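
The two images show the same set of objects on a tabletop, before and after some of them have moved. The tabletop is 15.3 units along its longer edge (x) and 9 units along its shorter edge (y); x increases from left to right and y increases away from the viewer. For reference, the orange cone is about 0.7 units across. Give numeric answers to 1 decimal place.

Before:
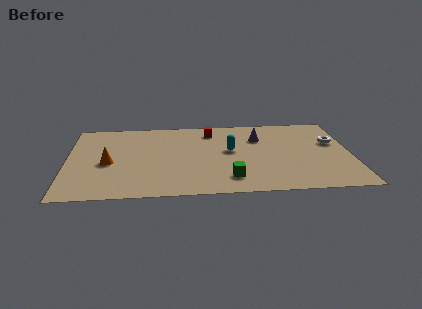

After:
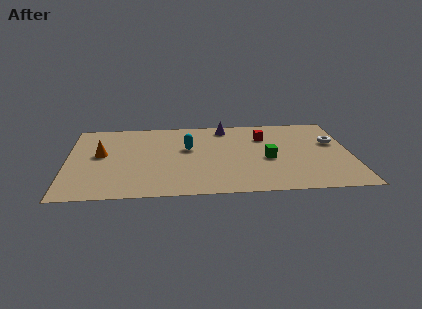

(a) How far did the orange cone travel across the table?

1.1

The orange cone moved from about (2.2, 4.0) to (1.8, 5.0), a distance of √(0.4² + 1.0²) ≈ 1.1.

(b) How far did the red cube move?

3.0

From (7.8, 7.4) to (10.7, 6.5), the red cube covered √(2.9² + 0.9²) ≈ 3.0 units.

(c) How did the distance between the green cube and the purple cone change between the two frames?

-0.4

The distance was about 4.9 in the first image and 4.5 in the second, so they moved 0.4 units closer together.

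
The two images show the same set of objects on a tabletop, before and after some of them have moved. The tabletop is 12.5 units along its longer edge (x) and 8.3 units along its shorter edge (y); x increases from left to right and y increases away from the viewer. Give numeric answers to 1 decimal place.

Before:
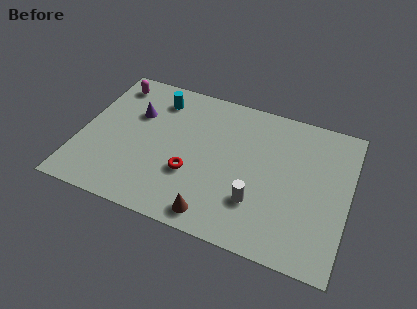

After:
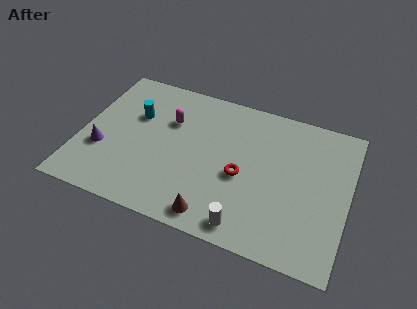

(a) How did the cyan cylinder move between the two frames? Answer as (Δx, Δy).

(-0.9, -1.3)

From the two frames, the cyan cylinder sits at roughly (3.3, 6.7) before and (2.4, 5.4) after.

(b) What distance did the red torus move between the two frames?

2.4

From (5.3, 2.9) to (7.6, 3.6), the red torus covered √(2.3² + 0.7²) ≈ 2.4 units.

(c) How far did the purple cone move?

2.9

From (2.4, 5.5) to (1.1, 2.9), the purple cone covered √(1.3² + 2.6²) ≈ 2.9 units.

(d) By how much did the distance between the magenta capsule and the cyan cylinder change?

-0.6

Before: roughly 2.2 units apart; after: 1.6. That's 0.6 units closer together.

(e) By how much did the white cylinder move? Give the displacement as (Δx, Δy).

(-0.3, -1.4)

From the two frames, the white cylinder sits at roughly (8.4, 2.4) before and (8.1, 1.0) after.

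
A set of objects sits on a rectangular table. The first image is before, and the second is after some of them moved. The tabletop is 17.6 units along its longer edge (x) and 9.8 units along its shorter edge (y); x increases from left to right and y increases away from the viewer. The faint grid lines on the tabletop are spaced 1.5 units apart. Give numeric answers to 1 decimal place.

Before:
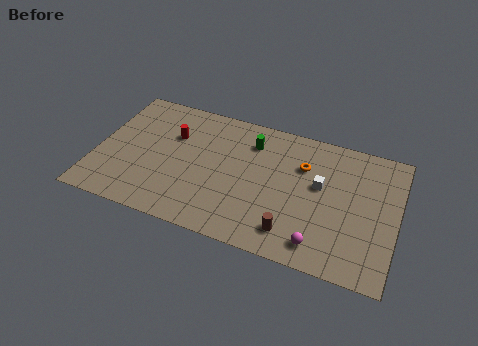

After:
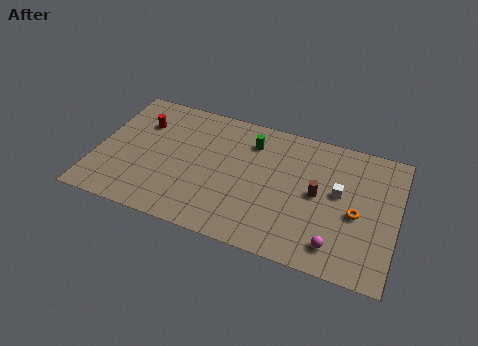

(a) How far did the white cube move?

1.1

The white cube moved from about (13.1, 5.7) to (14.2, 5.5), a distance of √(1.1² + 0.2²) ≈ 1.1.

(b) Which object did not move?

the green cylinder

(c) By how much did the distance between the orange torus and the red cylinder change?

+5.5

Before: roughly 7.7 units apart; after: 13.2. That's 5.5 units further apart.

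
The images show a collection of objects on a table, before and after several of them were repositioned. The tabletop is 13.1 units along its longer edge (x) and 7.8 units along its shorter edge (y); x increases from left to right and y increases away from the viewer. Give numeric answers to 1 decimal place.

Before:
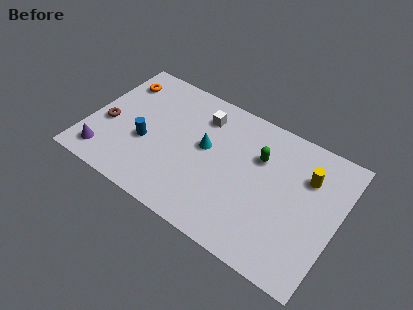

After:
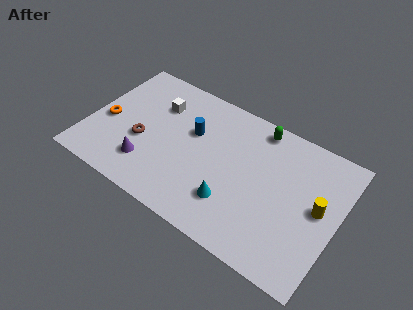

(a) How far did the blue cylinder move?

2.8

From (3.1, 3.1) to (5.3, 4.9), the blue cylinder covered √(2.2² + 1.8²) ≈ 2.8 units.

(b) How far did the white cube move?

2.4

From (5.6, 6.1) to (3.3, 5.6), the white cube covered √(2.3² + 0.5²) ≈ 2.4 units.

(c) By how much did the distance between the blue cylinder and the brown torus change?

+0.9

Before: roughly 2.1 units apart; after: 3.0. That's 0.9 units further apart.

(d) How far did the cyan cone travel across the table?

2.9

The cyan cone was near (6.1, 4.4) before and (7.9, 2.1) after, so it travelled √(1.8² + 2.3²) ≈ 2.9 units.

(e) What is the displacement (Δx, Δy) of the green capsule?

(-0.3, 1.6)

The green capsule started near (8.8, 5.3) and ended near (8.5, 6.9).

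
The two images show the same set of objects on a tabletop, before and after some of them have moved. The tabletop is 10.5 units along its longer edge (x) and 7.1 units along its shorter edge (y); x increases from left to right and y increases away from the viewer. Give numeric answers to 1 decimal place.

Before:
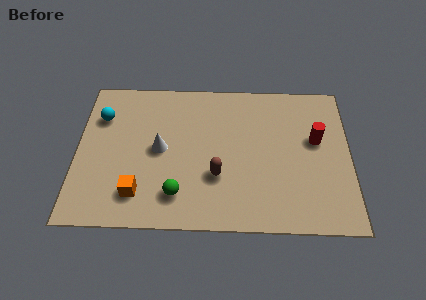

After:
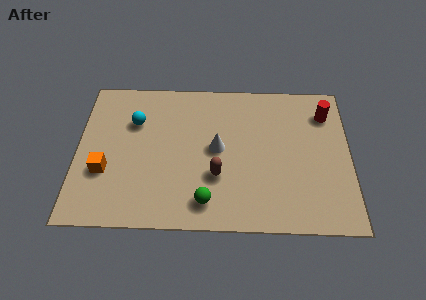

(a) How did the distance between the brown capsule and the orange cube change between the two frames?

+1.2

The distance was about 3.1 in the first image and 4.3 in the second, so they moved 1.2 units further apart.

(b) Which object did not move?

the brown capsule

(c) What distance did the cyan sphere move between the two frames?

1.3

From (0.9, 5.1) to (2.2, 4.9), the cyan sphere covered √(1.3² + 0.2²) ≈ 1.3 units.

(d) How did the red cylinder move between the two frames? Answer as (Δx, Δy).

(0.4, 1.3)

The red cylinder started near (9.2, 4.2) and ended near (9.6, 5.5).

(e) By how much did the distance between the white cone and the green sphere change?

+0.3

The distance was about 2.2 in the first image and 2.5 in the second, so they moved 0.3 units further apart.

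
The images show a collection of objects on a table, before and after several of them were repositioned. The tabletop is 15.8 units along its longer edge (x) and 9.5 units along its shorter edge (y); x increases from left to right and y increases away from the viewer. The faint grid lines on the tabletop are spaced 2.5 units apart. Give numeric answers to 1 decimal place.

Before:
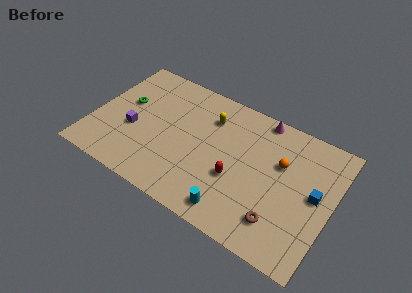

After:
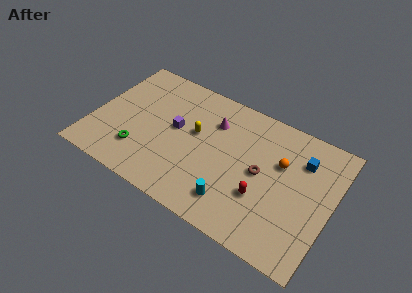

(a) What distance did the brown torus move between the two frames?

3.1

From (12.8, 2.1) to (11.2, 4.8), the brown torus covered √(1.6² + 2.7²) ≈ 3.1 units.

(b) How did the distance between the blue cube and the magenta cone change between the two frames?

+0.4

The distance was about 5.5 in the first image and 5.9 in the second, so they moved 0.4 units further apart.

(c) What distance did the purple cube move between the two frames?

3.0

From (2.7, 3.8) to (5.4, 5.2), the purple cube covered √(2.7² + 1.4²) ≈ 3.0 units.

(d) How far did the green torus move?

3.5

The green torus was near (1.9, 5.6) before and (3.4, 2.4) after, so it travelled √(1.5² + 3.2²) ≈ 3.5 units.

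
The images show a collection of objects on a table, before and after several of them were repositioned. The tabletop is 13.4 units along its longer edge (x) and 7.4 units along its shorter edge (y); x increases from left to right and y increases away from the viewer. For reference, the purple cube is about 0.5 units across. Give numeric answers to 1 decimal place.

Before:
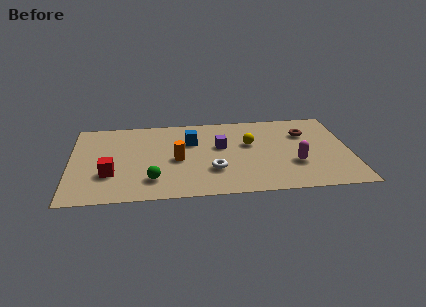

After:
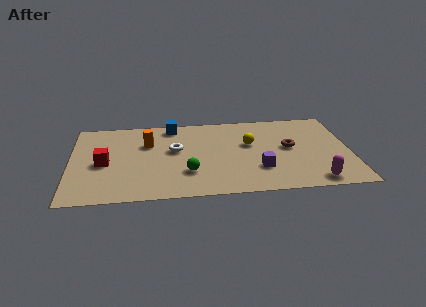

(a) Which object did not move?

the yellow sphere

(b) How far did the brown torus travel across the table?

1.4

From (11.3, 5.2) to (10.5, 4.0), the brown torus covered √(0.8² + 1.2²) ≈ 1.4 units.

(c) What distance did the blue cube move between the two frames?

1.7

The blue cube moved from about (5.8, 5.0) to (4.9, 6.5), a distance of √(0.9² + 1.5²) ≈ 1.7.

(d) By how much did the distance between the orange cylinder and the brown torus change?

+0.4

The distance was about 6.5 in the first image and 6.9 in the second, so they moved 0.4 units further apart.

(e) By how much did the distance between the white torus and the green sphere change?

-0.8

The distance was about 3.0 in the first image and 2.2 in the second, so they moved 0.8 units closer together.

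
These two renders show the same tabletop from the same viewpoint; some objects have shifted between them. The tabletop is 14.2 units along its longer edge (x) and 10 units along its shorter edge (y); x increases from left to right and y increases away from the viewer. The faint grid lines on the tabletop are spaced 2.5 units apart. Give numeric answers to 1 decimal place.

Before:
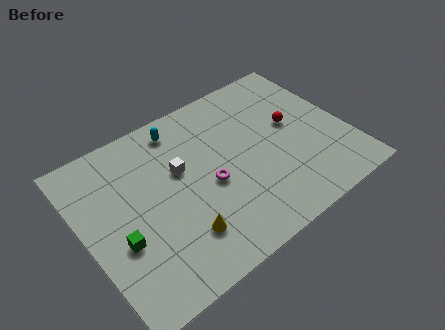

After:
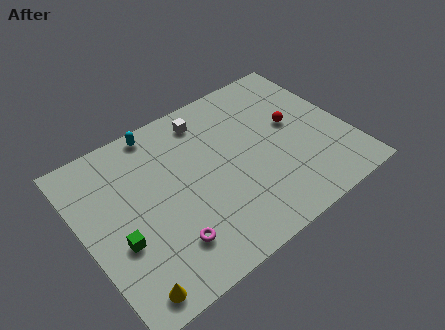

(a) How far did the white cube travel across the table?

3.0

The white cube moved from about (5.3, 6.1) to (7.2, 8.4), a distance of √(1.9² + 2.3²) ≈ 3.0.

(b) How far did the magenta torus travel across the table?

3.4

From (6.6, 4.4) to (3.9, 2.3), the magenta torus covered √(2.7² + 2.1²) ≈ 3.4 units.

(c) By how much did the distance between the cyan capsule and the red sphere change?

+1.2

Before: roughly 6.4 units apart; after: 7.6. That's 1.2 units further apart.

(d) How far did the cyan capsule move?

1.2

From (5.8, 8.6) to (4.7, 9.1), the cyan capsule covered √(1.1² + 0.5²) ≈ 1.2 units.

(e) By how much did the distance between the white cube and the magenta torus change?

+4.8

They were about 2.1 units apart before and 6.9 after — 4.8 units further apart.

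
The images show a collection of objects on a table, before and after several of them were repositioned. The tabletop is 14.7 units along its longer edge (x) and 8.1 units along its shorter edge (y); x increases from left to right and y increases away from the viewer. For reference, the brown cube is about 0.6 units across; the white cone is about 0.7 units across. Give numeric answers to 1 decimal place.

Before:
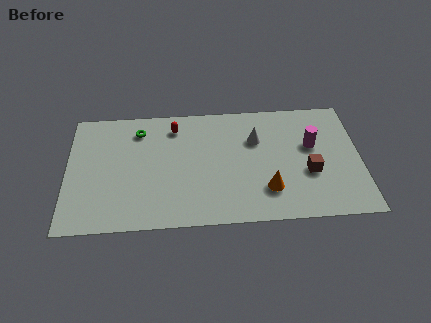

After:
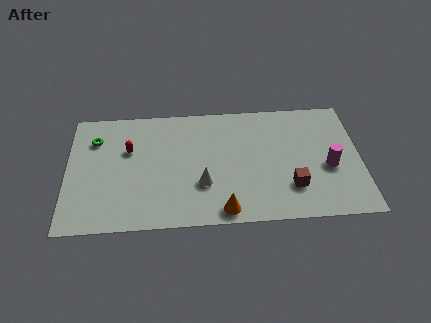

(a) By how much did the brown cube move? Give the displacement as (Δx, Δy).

(-0.9, -0.9)

The brown cube was at about (12.1, 3.1) and moved to about (11.2, 2.2).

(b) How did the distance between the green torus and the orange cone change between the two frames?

+0.4

Before: roughly 7.8 units apart; after: 8.2. That's 0.4 units further apart.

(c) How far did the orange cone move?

2.5

The orange cone moved from about (10.0, 2.1) to (7.8, 0.9), a distance of √(2.2² + 1.2²) ≈ 2.5.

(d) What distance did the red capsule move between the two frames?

2.7

From (5.4, 6.6) to (3.1, 5.2), the red capsule covered √(2.3² + 1.4²) ≈ 2.7 units.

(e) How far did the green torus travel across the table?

2.3

From (3.6, 6.5) to (1.4, 6.0), the green torus covered √(2.2² + 0.5²) ≈ 2.3 units.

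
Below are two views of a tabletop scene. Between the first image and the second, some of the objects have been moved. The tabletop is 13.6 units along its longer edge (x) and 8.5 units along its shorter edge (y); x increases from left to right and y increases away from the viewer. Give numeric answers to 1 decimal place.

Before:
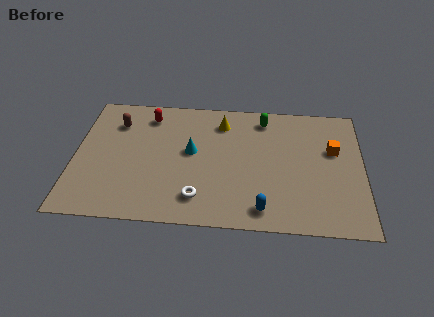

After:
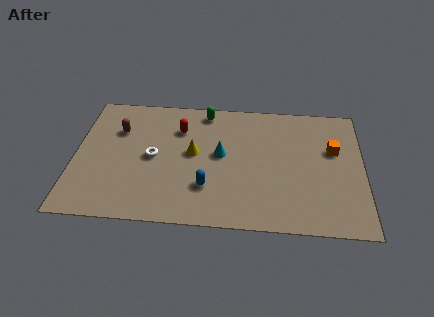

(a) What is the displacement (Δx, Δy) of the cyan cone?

(1.4, -0.1)

The cyan cone started near (5.5, 4.7) and ended near (6.9, 4.6).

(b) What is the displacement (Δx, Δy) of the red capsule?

(1.5, -0.8)

The red capsule started near (3.4, 7.0) and ended near (4.9, 6.2).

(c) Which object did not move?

the orange cube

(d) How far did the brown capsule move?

0.5

From (1.9, 6.4) to (2.0, 5.9), the brown capsule covered √(0.1² + 0.5²) ≈ 0.5 units.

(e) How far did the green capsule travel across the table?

2.8

The green capsule moved from about (8.9, 7.2) to (6.1, 7.5), a distance of √(2.8² + 0.3²) ≈ 2.8.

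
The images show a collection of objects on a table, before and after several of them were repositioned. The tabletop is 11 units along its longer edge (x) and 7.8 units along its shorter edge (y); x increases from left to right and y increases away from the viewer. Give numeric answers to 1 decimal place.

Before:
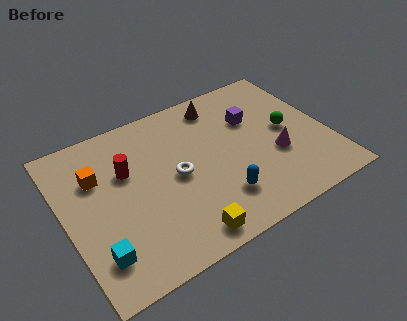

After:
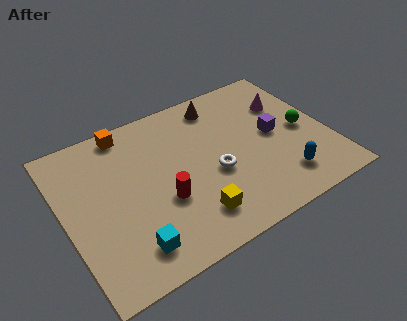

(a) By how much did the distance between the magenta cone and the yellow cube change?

+1.3

Before: roughly 4.7 units apart; after: 6.0. That's 1.3 units further apart.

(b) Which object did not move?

the brown cone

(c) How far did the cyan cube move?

1.3

The cyan cube moved from about (1.0, 1.7) to (2.3, 1.4), a distance of √(1.3² + 0.3²) ≈ 1.3.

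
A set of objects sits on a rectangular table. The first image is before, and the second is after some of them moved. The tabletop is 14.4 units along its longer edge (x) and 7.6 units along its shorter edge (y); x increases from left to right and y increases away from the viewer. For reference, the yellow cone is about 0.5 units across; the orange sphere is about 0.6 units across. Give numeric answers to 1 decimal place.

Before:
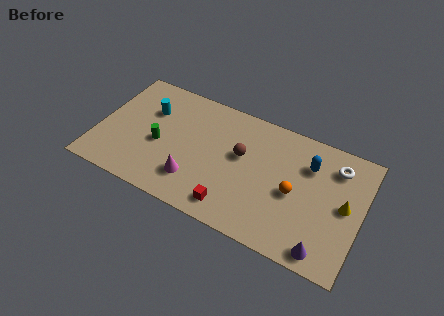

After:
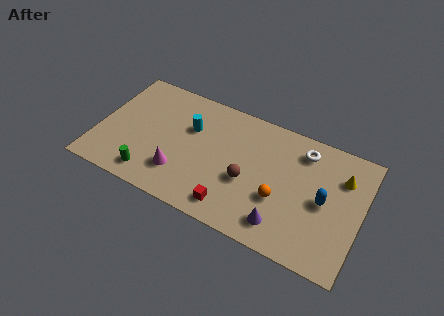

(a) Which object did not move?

the red cube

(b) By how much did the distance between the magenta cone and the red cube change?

+0.8

They were about 2.3 units apart before and 3.1 after — 0.8 units further apart.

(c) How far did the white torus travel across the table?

1.8

The white torus moved from about (12.8, 6.0) to (11.0, 6.2), a distance of √(1.8² + 0.2²) ≈ 1.8.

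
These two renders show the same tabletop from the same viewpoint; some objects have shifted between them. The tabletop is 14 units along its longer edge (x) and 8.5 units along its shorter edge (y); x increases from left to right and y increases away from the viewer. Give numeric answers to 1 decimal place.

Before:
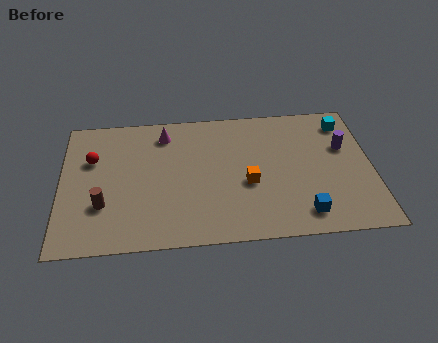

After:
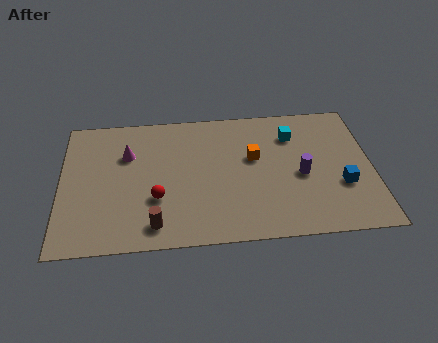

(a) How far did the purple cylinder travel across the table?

2.6

The purple cylinder moved from about (12.8, 5.4) to (10.8, 3.8), a distance of √(2.0² + 1.6²) ≈ 2.6.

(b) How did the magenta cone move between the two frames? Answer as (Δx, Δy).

(-1.7, -1.2)

The magenta cone started near (4.7, 7.0) and ended near (3.0, 5.8).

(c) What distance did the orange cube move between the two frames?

1.6

The orange cube moved from about (8.4, 3.5) to (8.7, 5.1), a distance of √(0.3² + 1.6²) ≈ 1.6.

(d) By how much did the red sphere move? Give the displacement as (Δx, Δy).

(2.9, -2.7)

The red sphere started near (1.4, 5.6) and ended near (4.3, 2.9).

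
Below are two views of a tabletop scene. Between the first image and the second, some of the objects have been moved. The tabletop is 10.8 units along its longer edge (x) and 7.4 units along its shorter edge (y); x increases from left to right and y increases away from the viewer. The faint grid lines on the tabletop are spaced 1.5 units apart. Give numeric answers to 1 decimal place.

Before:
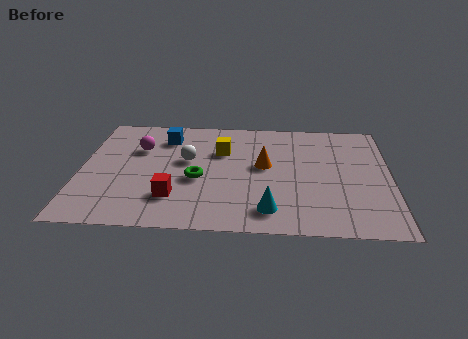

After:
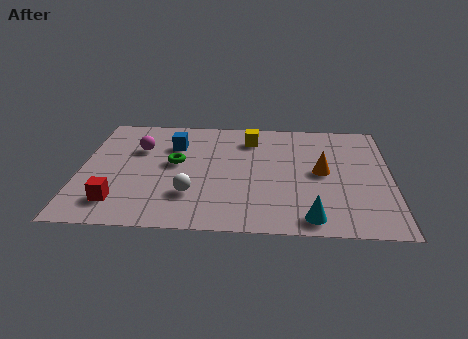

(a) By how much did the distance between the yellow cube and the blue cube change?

+0.6

Before: roughly 2.2 units apart; after: 2.8. That's 0.6 units further apart.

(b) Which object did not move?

the magenta sphere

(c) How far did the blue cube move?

0.6

The blue cube was near (2.9, 5.8) before and (3.2, 5.3) after, so it travelled √(0.3² + 0.5²) ≈ 0.6 units.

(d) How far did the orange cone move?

2.0

From (6.4, 4.1) to (8.4, 3.8), the orange cone covered √(2.0² + 0.3²) ≈ 2.0 units.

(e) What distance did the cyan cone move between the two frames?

1.5

The cyan cone was near (6.6, 1.3) before and (8.0, 0.9) after, so it travelled √(1.4² + 0.4²) ≈ 1.5 units.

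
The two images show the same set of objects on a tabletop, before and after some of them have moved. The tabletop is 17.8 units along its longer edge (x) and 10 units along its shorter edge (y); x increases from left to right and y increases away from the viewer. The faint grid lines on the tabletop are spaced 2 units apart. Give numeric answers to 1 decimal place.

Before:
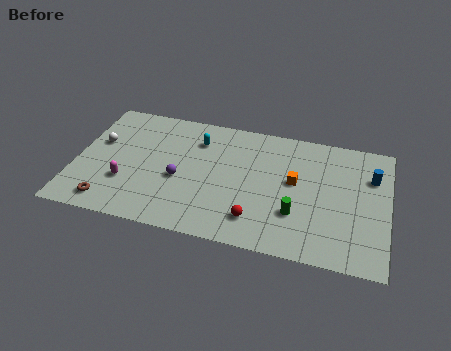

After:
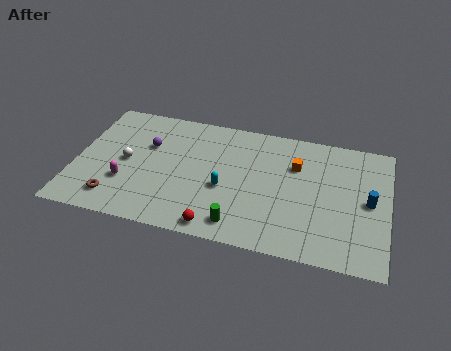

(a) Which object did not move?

the magenta capsule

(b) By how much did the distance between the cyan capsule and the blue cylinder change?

-1.9

They were about 10.0 units apart before and 8.1 after — 1.9 units closer together.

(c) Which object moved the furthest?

the cyan capsule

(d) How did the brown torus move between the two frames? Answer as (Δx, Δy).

(0.3, 0.4)

The brown torus was at about (2.2, 1.4) and moved to about (2.5, 1.8).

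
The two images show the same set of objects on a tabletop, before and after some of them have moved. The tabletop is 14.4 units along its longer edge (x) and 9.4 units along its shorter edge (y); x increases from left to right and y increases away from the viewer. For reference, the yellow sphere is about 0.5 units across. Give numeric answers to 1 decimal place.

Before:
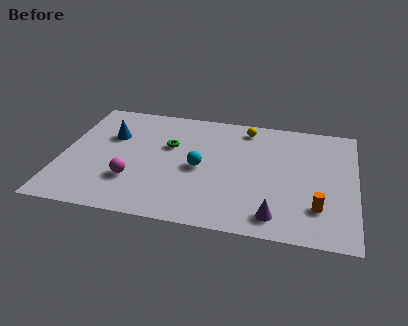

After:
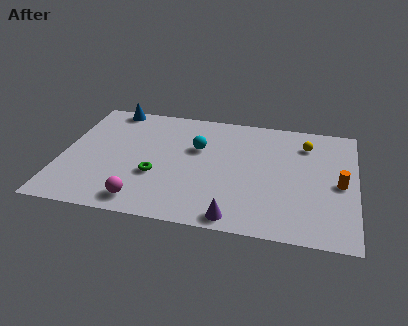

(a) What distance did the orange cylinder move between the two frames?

2.2

The orange cylinder moved from about (12.6, 2.4) to (13.6, 4.4), a distance of √(1.0² + 2.0²) ≈ 2.2.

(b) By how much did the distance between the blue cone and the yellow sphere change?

+3.0

They were about 6.9 units apart before and 9.9 after — 3.0 units further apart.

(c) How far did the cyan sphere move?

1.6

From (6.8, 4.4) to (6.6, 6.0), the cyan sphere covered √(0.2² + 1.6²) ≈ 1.6 units.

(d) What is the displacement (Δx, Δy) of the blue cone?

(-0.2, 2.4)

The blue cone started near (2.3, 6.2) and ended near (2.1, 8.6).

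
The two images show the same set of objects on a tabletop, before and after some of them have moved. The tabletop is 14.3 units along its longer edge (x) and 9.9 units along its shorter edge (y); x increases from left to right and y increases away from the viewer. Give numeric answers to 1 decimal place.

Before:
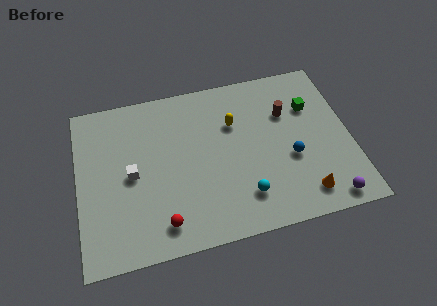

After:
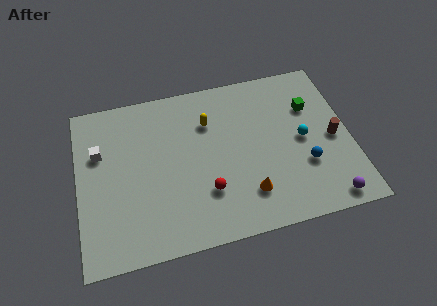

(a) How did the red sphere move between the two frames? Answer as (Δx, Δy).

(2.4, 1.3)

From the two frames, the red sphere sits at roughly (4.2, 1.6) before and (6.6, 2.9) after.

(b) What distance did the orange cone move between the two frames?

3.0

From (11.6, 1.6) to (8.7, 2.3), the orange cone covered √(2.9² + 0.7²) ≈ 3.0 units.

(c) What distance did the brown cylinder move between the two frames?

3.1

From (11.1, 6.7) to (13.4, 4.6), the brown cylinder covered √(2.3² + 2.1²) ≈ 3.1 units.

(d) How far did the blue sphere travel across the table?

0.9

The blue sphere was near (11.1, 3.9) before and (11.8, 3.3) after, so it travelled √(0.7² + 0.6²) ≈ 0.9 units.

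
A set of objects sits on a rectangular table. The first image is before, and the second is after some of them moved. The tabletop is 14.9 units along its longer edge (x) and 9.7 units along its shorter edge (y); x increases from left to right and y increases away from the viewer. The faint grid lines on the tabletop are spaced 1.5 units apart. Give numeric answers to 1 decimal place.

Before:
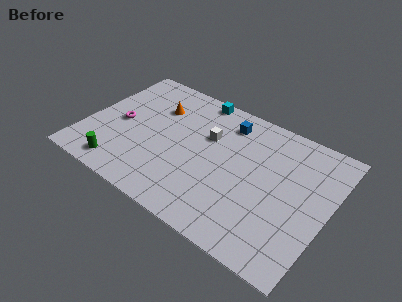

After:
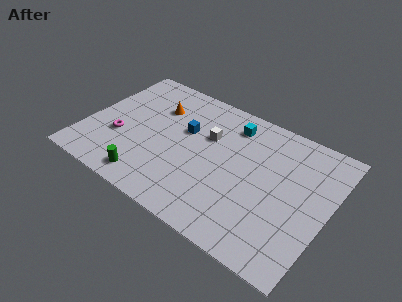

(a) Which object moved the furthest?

the blue cube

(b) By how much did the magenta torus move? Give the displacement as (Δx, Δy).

(0.2, -1.1)

The magenta torus was at about (2.0, 4.6) and moved to about (2.2, 3.5).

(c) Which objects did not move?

the orange cone and the white cube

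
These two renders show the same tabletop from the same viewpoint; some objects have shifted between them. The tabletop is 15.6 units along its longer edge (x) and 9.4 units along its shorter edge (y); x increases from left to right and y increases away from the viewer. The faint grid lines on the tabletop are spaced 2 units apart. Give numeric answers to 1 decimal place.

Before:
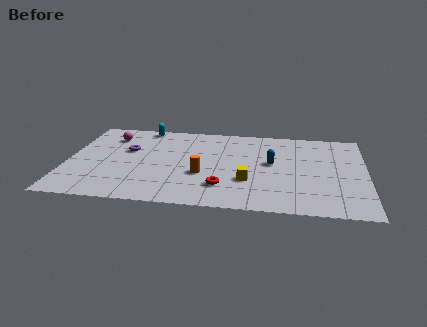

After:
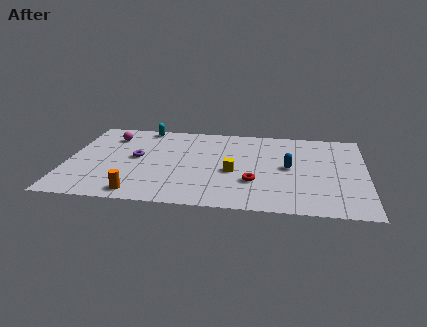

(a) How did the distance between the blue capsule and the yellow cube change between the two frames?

+0.6

Before: roughly 2.4 units apart; after: 3.0. That's 0.6 units further apart.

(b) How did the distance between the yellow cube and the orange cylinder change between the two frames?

+3.2

Before: roughly 2.4 units apart; after: 5.6. That's 3.2 units further apart.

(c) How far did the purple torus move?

0.9

The purple torus was near (3.1, 5.8) before and (3.6, 5.0) after, so it travelled √(0.5² + 0.8²) ≈ 0.9 units.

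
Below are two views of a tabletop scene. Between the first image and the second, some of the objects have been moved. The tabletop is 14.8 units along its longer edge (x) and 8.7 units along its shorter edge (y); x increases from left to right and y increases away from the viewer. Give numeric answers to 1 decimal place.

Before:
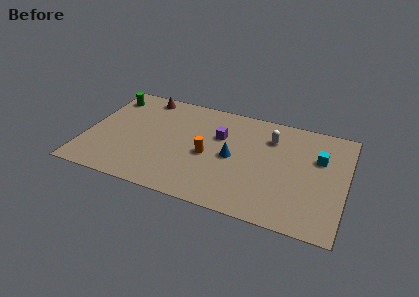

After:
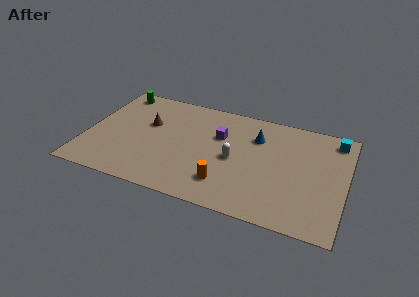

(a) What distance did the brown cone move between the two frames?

2.4

The brown cone moved from about (2.9, 7.7) to (3.4, 5.4), a distance of √(0.5² + 2.3²) ≈ 2.4.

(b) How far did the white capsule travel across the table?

3.1

From (10.4, 6.5) to (8.5, 4.1), the white capsule covered √(1.9² + 2.4²) ≈ 3.1 units.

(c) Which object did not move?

the purple cube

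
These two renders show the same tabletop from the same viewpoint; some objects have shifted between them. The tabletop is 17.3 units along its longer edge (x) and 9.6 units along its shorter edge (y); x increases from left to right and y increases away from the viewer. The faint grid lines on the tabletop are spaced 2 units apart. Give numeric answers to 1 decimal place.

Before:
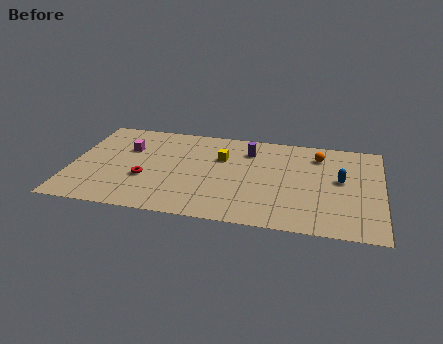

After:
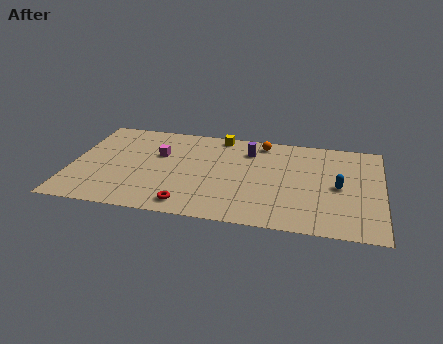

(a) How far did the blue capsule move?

0.7

The blue capsule was near (15.0, 5.3) before and (14.9, 4.6) after, so it travelled √(0.1² + 0.7²) ≈ 0.7 units.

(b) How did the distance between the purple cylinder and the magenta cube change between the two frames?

-1.7

They were about 6.9 units apart before and 5.2 after — 1.7 units closer together.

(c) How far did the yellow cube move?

2.3

From (8.3, 6.4) to (8.1, 8.7), the yellow cube covered √(0.2² + 2.3²) ≈ 2.3 units.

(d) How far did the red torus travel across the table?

3.3

From (4.2, 3.5) to (6.7, 1.3), the red torus covered √(2.5² + 2.2²) ≈ 3.3 units.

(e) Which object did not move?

the purple cylinder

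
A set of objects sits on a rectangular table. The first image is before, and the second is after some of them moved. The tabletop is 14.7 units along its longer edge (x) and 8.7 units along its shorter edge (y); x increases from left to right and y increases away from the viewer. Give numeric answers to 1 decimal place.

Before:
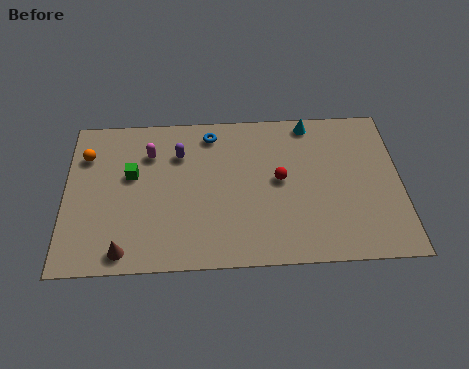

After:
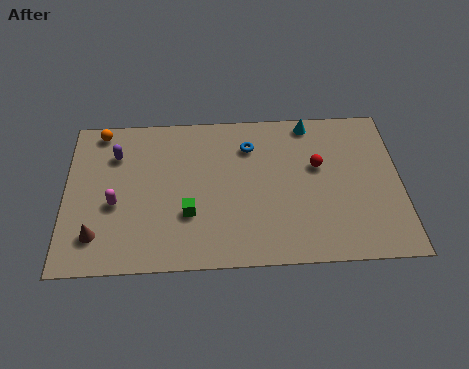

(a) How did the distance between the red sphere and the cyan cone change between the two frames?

-1.0

Before: roughly 3.5 units apart; after: 2.5. That's 1.0 units closer together.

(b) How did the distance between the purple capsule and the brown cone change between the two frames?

-1.2

Before: roughly 5.8 units apart; after: 4.6. That's 1.2 units closer together.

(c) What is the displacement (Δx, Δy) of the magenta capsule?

(-1.5, -2.8)

The magenta capsule started near (3.7, 6.4) and ended near (2.2, 3.6).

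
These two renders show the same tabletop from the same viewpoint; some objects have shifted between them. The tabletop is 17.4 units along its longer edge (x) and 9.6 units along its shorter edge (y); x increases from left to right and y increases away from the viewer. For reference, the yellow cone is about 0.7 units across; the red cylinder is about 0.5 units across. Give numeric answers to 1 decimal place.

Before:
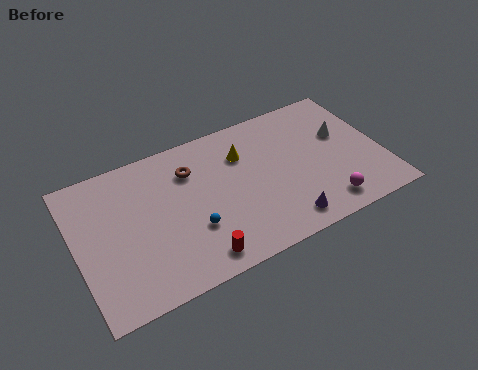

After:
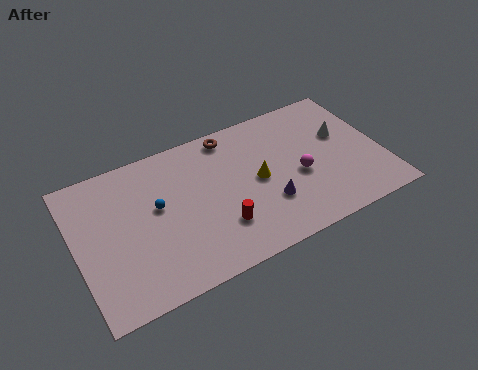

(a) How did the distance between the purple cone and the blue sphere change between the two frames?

+1.2

The distance was about 5.3 in the first image and 6.5 in the second, so they moved 1.2 units further apart.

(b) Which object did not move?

the white cone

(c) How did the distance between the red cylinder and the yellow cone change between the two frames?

-3.3

The distance was about 6.6 in the first image and 3.3 in the second, so they moved 3.3 units closer together.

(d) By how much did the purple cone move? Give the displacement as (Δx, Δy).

(-0.7, 1.6)

The purple cone started near (11.3, 1.4) and ended near (10.6, 3.0).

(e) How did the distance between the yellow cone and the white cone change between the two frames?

-0.6

The distance was about 5.8 in the first image and 5.2 in the second, so they moved 0.6 units closer together.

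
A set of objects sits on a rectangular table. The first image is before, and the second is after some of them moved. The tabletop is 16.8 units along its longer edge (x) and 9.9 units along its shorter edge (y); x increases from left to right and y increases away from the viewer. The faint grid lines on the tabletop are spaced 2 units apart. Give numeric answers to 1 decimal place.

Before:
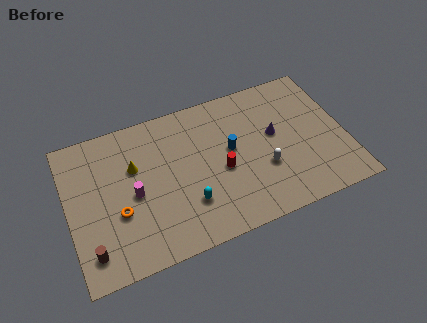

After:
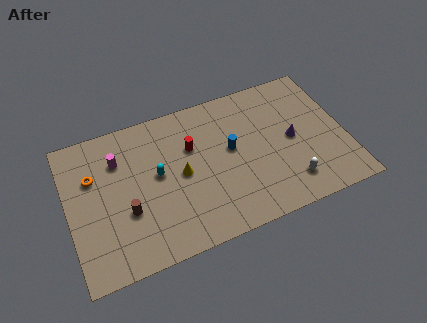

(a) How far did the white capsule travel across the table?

2.1

The white capsule moved from about (11.7, 3.5) to (13.1, 2.0), a distance of √(1.4² + 1.5²) ≈ 2.1.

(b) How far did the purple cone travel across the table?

1.2

From (12.6, 5.6) to (13.6, 4.9), the purple cone covered √(1.0² + 0.7²) ≈ 1.2 units.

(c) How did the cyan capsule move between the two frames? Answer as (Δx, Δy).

(-1.6, 2.6)

The cyan capsule was at about (7.0, 2.8) and moved to about (5.4, 5.4).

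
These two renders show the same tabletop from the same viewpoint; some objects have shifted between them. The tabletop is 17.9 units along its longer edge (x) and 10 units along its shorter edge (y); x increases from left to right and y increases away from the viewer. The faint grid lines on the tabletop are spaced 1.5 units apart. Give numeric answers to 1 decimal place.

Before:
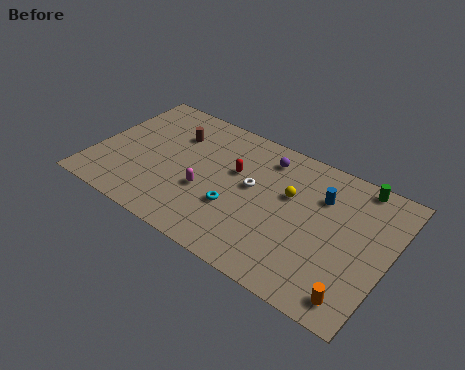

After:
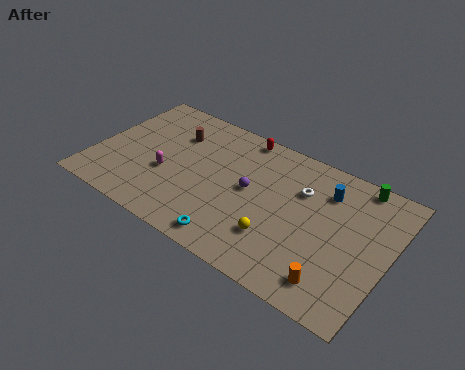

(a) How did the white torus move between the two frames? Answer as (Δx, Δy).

(2.8, 1.3)

The white torus started near (9.6, 5.6) and ended near (12.4, 6.9).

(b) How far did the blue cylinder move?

0.5

The blue cylinder moved from about (13.6, 7.1) to (13.8, 7.6), a distance of √(0.2² + 0.5²) ≈ 0.5.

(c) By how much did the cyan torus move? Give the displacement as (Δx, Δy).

(0.3, -2.3)

The cyan torus was at about (8.9, 3.5) and moved to about (9.2, 1.2).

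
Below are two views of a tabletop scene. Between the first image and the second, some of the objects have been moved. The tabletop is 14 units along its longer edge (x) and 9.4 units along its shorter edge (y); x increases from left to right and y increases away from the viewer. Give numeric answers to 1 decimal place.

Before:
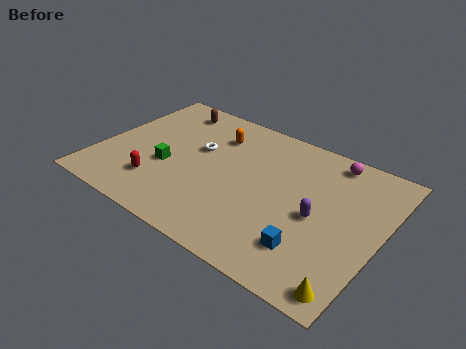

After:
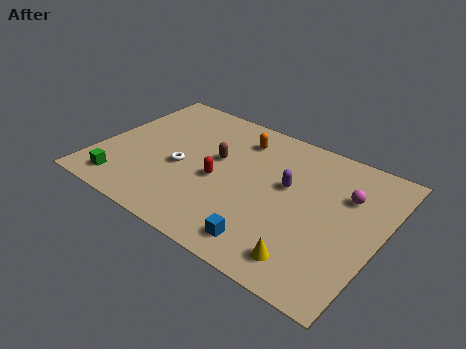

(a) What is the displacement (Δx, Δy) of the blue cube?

(-1.9, -0.8)

From the two frames, the blue cube sits at roughly (11.0, 2.2) before and (9.1, 1.4) after.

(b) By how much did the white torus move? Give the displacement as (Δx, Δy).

(-0.5, -1.7)

The white torus started near (4.7, 5.7) and ended near (4.2, 4.0).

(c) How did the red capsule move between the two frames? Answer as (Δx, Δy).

(2.8, 1.8)

From the two frames, the red capsule sits at roughly (3.3, 2.3) before and (6.1, 4.1) after.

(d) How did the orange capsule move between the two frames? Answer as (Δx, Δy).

(1.2, 0.4)

The orange capsule started near (5.3, 7.1) and ended near (6.5, 7.5).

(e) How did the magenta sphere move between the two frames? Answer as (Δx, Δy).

(1.1, -1.9)

From the two frames, the magenta sphere sits at roughly (11.0, 8.3) before and (12.1, 6.4) after.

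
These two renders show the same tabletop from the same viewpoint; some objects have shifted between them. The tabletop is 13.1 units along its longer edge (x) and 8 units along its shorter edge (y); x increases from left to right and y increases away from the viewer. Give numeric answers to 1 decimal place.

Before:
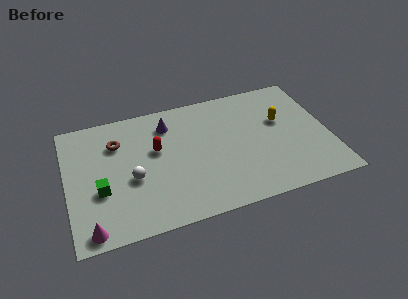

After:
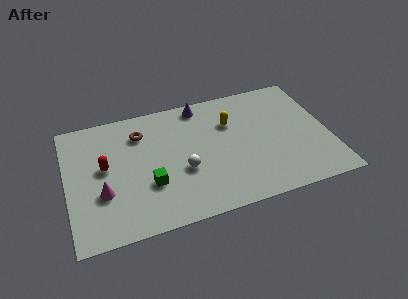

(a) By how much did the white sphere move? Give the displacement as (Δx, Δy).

(2.5, -0.2)

From the two frames, the white sphere sits at roughly (3.2, 3.3) before and (5.7, 3.1) after.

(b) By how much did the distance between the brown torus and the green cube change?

+0.4

The distance was about 3.0 in the first image and 3.4 in the second, so they moved 0.4 units further apart.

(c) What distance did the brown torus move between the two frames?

1.2

From (2.6, 5.8) to (3.8, 6.1), the brown torus covered √(1.2² + 0.3²) ≈ 1.2 units.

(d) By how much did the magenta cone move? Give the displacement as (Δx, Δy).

(0.7, 2.0)

The magenta cone was at about (1.0, 0.8) and moved to about (1.7, 2.8).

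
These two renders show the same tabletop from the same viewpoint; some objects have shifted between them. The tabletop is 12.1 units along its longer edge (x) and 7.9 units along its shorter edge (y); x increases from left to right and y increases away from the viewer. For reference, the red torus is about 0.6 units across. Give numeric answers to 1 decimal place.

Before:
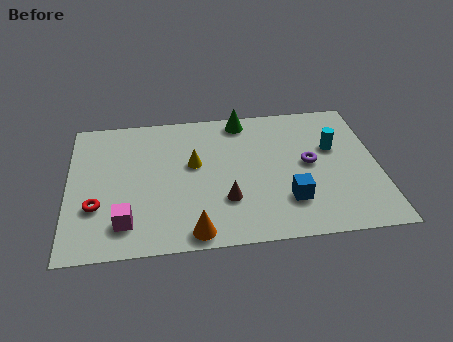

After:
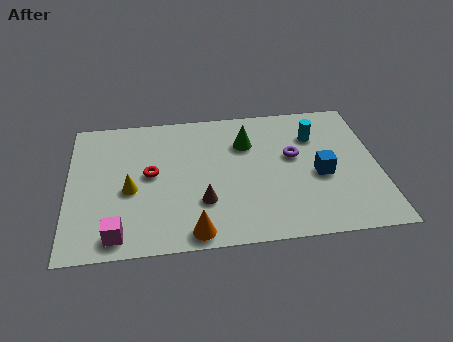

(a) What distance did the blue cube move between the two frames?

1.8

From (8.5, 2.1) to (9.8, 3.4), the blue cube covered √(1.3² + 1.3²) ≈ 1.8 units.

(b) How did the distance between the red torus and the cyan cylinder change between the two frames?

-2.9

They were about 9.6 units apart before and 6.7 after — 2.9 units closer together.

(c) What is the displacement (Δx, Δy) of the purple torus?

(-0.6, 0.5)

From the two frames, the purple torus sits at roughly (9.4, 4.1) before and (8.8, 4.6) after.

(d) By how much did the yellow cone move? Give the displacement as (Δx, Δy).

(-2.5, -1.2)

From the two frames, the yellow cone sits at roughly (4.9, 4.6) before and (2.4, 3.4) after.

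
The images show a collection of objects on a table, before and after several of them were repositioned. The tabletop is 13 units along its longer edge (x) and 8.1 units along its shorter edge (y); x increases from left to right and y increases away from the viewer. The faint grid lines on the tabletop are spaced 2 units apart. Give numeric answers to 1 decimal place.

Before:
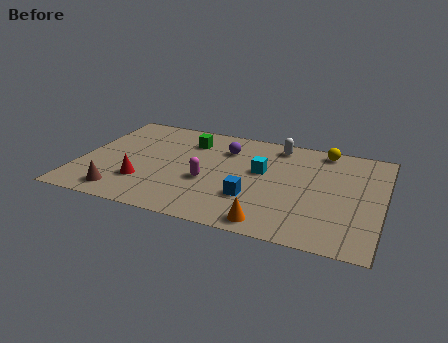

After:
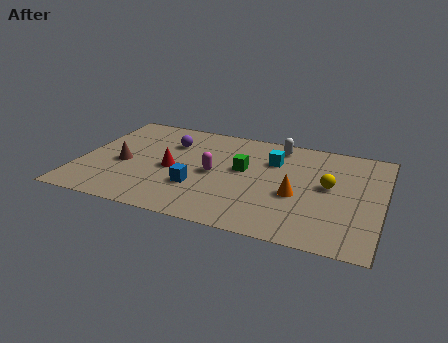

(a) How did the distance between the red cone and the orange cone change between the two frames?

-0.4

They were about 5.8 units apart before and 5.4 after — 0.4 units closer together.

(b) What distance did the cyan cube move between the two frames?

1.1

From (7.8, 4.7) to (8.2, 5.7), the cyan cube covered √(0.4² + 1.0²) ≈ 1.1 units.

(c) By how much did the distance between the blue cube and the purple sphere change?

-0.3

They were about 3.8 units apart before and 3.5 after — 0.3 units closer together.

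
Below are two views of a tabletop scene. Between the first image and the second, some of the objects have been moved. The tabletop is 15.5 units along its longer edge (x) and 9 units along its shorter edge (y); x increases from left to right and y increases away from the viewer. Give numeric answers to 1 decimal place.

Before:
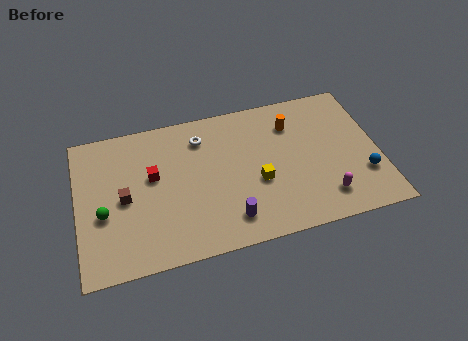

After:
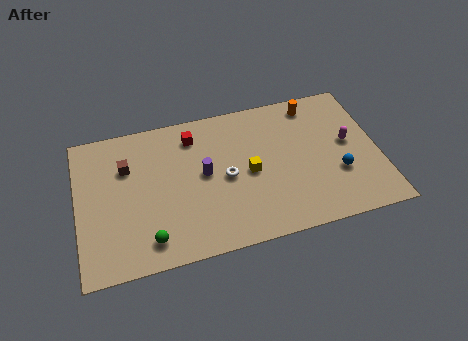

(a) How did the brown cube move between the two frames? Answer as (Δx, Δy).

(0.2, 1.9)

From the two frames, the brown cube sits at roughly (2.4, 4.3) before and (2.6, 6.2) after.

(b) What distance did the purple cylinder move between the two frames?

3.3

The purple cylinder was near (7.6, 1.7) before and (6.5, 4.8) after, so it travelled √(1.1² + 3.1²) ≈ 3.3 units.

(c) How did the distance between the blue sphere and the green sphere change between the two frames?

-3.4

Before: roughly 13.3 units apart; after: 9.9. That's 3.4 units closer together.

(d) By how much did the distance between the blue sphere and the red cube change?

-2.7

They were about 11.0 units apart before and 8.3 after — 2.7 units closer together.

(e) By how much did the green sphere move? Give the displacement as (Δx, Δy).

(2.2, -2.1)

The green sphere started near (1.3, 3.6) and ended near (3.5, 1.5).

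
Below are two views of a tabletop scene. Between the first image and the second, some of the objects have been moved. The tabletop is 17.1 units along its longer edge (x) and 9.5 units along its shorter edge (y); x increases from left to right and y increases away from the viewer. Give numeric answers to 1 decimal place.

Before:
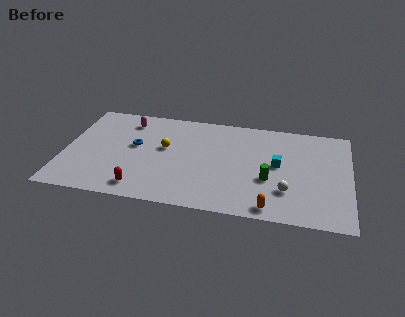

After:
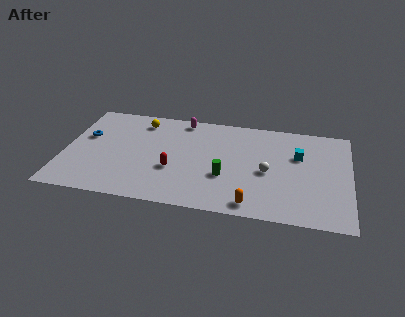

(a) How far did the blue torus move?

3.0

From (4.2, 5.4) to (1.2, 5.8), the blue torus covered √(3.0² + 0.4²) ≈ 3.0 units.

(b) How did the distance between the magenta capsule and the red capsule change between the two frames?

-1.5

They were about 6.5 units apart before and 5.0 after — 1.5 units closer together.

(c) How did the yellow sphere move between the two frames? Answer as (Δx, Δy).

(-1.6, 2.4)

From the two frames, the yellow sphere sits at roughly (6.0, 5.5) before and (4.4, 7.9) after.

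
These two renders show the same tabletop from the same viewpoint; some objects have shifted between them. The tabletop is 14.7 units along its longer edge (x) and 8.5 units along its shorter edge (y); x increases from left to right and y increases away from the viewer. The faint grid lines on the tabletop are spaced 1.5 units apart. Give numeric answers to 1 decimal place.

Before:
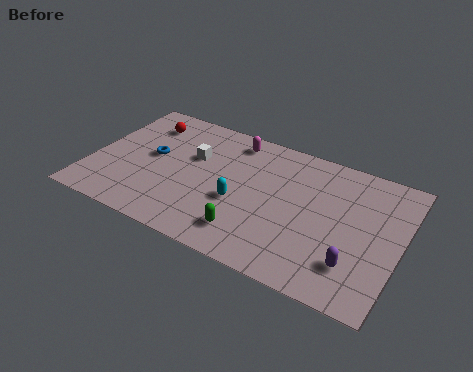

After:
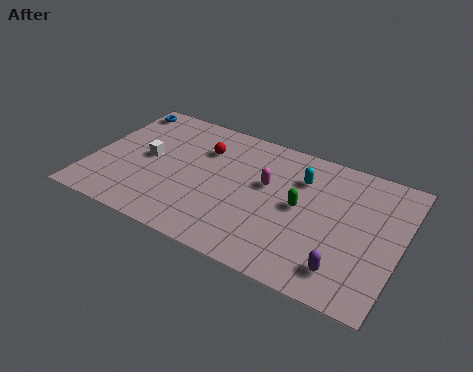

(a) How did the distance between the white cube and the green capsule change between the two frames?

+2.5

They were about 4.9 units apart before and 7.4 after — 2.5 units further apart.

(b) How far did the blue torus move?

3.4

The blue torus moved from about (2.8, 4.6) to (0.8, 7.4), a distance of √(2.0² + 2.8²) ≈ 3.4.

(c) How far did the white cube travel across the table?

2.3

From (4.7, 5.4) to (2.6, 4.4), the white cube covered √(2.1² + 1.0²) ≈ 2.3 units.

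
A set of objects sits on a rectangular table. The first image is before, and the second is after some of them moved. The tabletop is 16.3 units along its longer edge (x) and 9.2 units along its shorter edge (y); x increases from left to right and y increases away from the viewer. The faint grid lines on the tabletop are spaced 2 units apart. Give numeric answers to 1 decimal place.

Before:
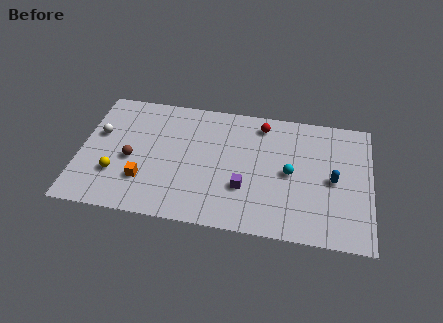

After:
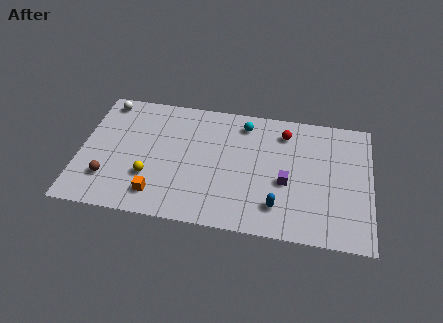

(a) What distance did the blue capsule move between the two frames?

3.8

The blue capsule was near (14.2, 4.4) before and (11.2, 2.0) after, so it travelled √(3.0² + 2.4²) ≈ 3.8 units.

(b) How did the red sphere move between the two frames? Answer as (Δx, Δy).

(1.3, -0.4)

The red sphere was at about (10.1, 7.8) and moved to about (11.4, 7.4).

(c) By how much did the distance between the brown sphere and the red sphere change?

+2.8

The distance was about 8.1 in the first image and 10.9 in the second, so they moved 2.8 units further apart.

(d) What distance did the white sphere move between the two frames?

2.5

The white sphere moved from about (1.0, 5.6) to (1.2, 8.1), a distance of √(0.2² + 2.5²) ≈ 2.5.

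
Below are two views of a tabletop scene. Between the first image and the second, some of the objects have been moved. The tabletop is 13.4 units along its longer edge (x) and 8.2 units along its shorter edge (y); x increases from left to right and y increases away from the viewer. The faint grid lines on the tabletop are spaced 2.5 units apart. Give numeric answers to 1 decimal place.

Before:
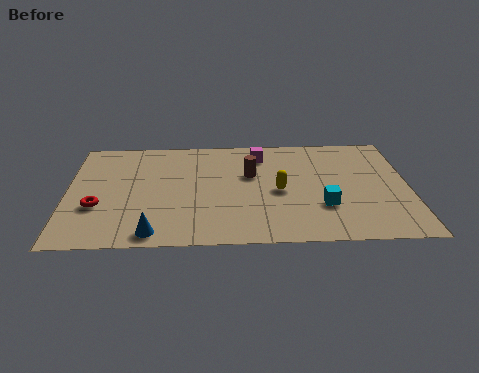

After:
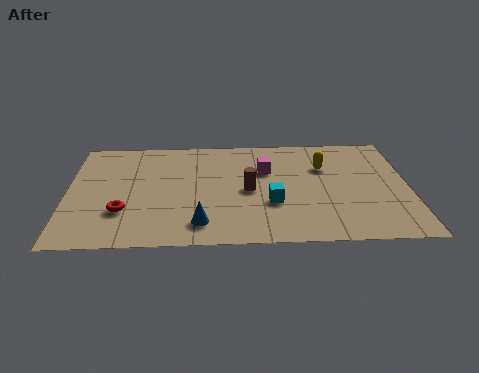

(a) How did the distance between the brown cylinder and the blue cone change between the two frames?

-2.6

They were about 5.7 units apart before and 3.1 after — 2.6 units closer together.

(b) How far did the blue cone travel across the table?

1.9

The blue cone moved from about (3.4, 0.9) to (5.2, 1.5), a distance of √(1.8² + 0.6²) ≈ 1.9.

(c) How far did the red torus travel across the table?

1.1

The red torus was near (1.2, 2.9) before and (2.2, 2.5) after, so it travelled √(1.0² + 0.4²) ≈ 1.1 units.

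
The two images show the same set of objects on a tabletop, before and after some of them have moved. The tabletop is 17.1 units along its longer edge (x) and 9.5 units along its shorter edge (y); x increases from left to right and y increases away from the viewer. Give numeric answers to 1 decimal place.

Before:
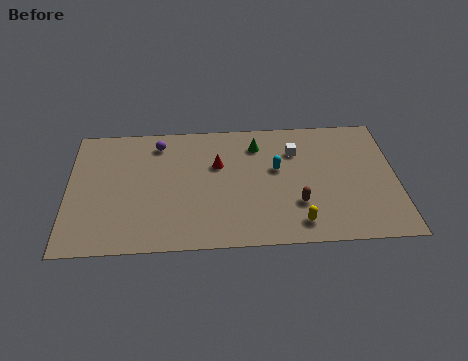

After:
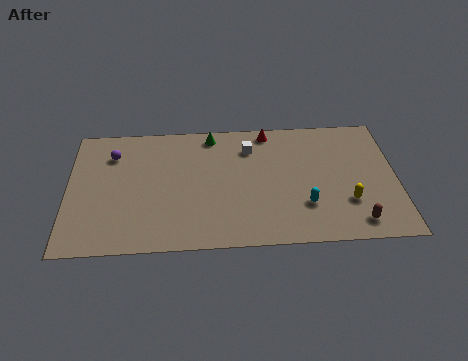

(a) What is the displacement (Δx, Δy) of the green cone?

(-2.4, 0.9)

From the two frames, the green cone sits at roughly (9.9, 7.5) before and (7.5, 8.4) after.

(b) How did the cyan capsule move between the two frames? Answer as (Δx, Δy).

(1.4, -2.8)

The cyan capsule was at about (10.9, 5.6) and moved to about (12.3, 2.8).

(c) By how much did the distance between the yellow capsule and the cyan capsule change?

-2.0

Before: roughly 4.2 units apart; after: 2.2. That's 2.0 units closer together.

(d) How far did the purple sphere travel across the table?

2.5

The purple sphere moved from about (4.7, 7.9) to (2.3, 7.2), a distance of √(2.4² + 0.7²) ≈ 2.5.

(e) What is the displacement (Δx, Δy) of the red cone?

(2.7, 2.4)

The red cone started near (7.8, 6.1) and ended near (10.5, 8.5).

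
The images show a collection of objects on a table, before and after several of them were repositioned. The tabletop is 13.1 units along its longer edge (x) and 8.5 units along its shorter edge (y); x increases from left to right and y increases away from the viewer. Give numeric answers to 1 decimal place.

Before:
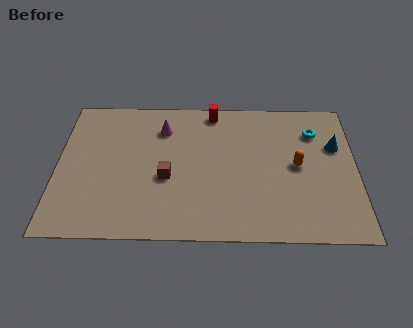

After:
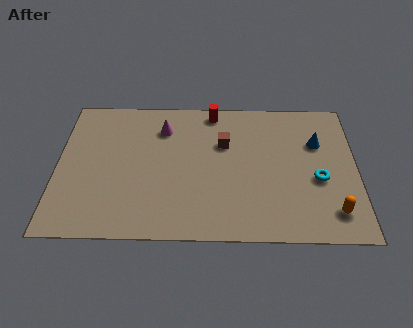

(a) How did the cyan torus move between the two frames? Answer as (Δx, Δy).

(0.1, -2.9)

The cyan torus was at about (11.3, 6.4) and moved to about (11.4, 3.5).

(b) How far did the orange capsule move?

3.1

The orange capsule moved from about (10.5, 4.3) to (12.0, 1.6), a distance of √(1.5² + 2.7²) ≈ 3.1.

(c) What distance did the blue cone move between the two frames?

0.8

The blue cone moved from about (12.2, 5.5) to (11.4, 5.7), a distance of √(0.8² + 0.2²) ≈ 0.8.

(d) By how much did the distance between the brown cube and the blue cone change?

-3.6

They were about 7.7 units apart before and 4.1 after — 3.6 units closer together.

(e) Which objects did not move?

the red cylinder and the magenta cone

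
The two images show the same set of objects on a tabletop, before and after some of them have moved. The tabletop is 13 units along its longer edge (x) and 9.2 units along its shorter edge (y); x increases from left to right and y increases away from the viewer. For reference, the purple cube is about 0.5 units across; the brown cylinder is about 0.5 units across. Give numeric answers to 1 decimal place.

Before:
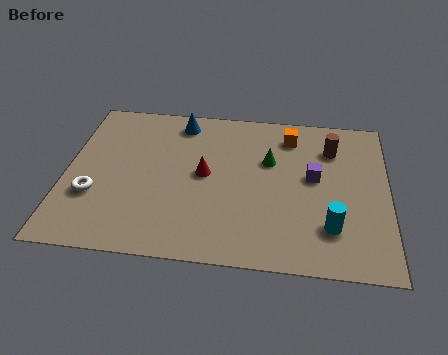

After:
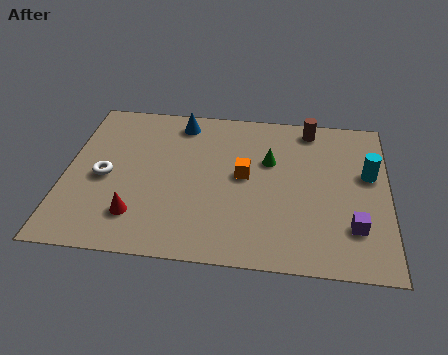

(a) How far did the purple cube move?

3.1

The purple cube moved from about (10.0, 5.1) to (11.6, 2.4), a distance of √(1.6² + 2.7²) ≈ 3.1.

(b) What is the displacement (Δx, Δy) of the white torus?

(0.4, 1.1)

The white torus was at about (1.2, 3.1) and moved to about (1.6, 4.2).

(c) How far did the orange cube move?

3.2

From (9.0, 7.5) to (7.2, 4.9), the orange cube covered √(1.8² + 2.6²) ≈ 3.2 units.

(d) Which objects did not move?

the blue cone and the green cone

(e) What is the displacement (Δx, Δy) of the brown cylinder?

(-0.9, 1.2)

From the two frames, the brown cylinder sits at roughly (10.7, 6.9) before and (9.8, 8.1) after.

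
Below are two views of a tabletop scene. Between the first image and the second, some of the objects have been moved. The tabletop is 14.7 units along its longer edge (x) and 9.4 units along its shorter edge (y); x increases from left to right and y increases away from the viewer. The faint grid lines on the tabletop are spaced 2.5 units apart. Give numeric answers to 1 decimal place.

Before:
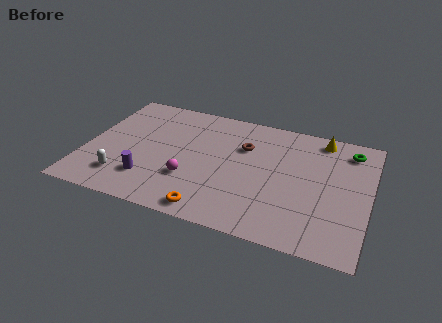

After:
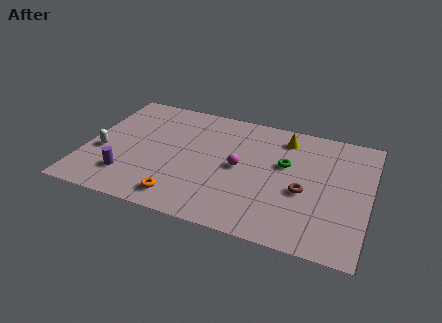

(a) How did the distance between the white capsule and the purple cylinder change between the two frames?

+0.8

They were about 1.3 units apart before and 2.1 after — 0.8 units further apart.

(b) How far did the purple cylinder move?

1.1

The purple cylinder was near (3.5, 2.3) before and (2.4, 2.2) after, so it travelled √(1.1² + 0.1²) ≈ 1.1 units.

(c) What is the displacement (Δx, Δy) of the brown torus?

(3.3, -2.5)

The brown torus started near (8.1, 6.4) and ended near (11.4, 3.9).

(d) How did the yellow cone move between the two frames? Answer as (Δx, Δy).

(-1.9, -0.5)

The yellow cone started near (12.0, 8.3) and ended near (10.1, 7.8).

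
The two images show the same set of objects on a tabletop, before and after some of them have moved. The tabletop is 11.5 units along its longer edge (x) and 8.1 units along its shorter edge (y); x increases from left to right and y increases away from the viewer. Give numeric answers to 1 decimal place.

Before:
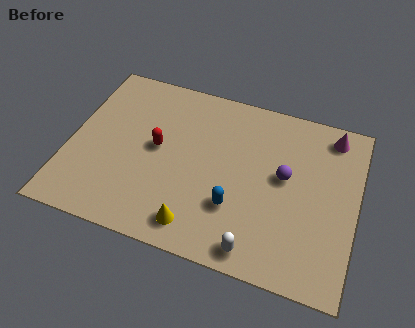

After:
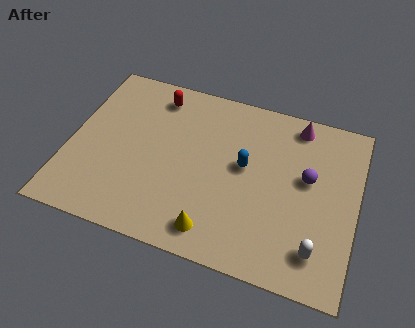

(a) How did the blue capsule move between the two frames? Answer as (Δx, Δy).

(0.2, 2.0)

From the two frames, the blue capsule sits at roughly (6.8, 2.5) before and (7.0, 4.5) after.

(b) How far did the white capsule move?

2.4

The white capsule moved from about (7.8, 0.9) to (10.1, 1.6), a distance of √(2.3² + 0.7²) ≈ 2.4.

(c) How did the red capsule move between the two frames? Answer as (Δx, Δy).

(-0.3, 2.5)

The red capsule started near (3.5, 4.3) and ended near (3.2, 6.8).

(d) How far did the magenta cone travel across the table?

1.4

The magenta cone was near (10.3, 7.0) before and (8.9, 7.1) after, so it travelled √(1.4² + 0.1²) ≈ 1.4 units.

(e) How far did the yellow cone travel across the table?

0.7

The yellow cone moved from about (5.4, 1.2) to (6.1, 1.2), a distance of √(0.7² + 0.0²) ≈ 0.7.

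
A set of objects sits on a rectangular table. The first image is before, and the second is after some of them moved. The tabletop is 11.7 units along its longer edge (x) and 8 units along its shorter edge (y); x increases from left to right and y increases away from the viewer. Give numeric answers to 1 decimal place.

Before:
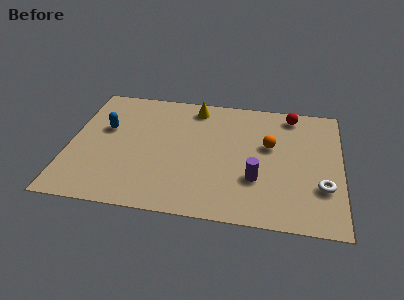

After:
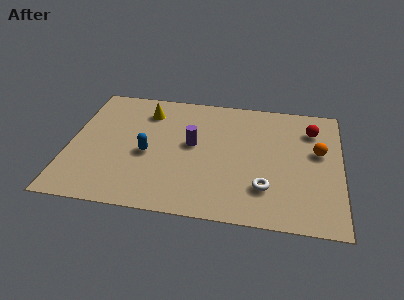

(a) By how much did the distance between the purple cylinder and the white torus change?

+1.1

They were about 2.8 units apart before and 3.9 after — 1.1 units further apart.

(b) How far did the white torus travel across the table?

2.4

From (10.9, 2.5) to (8.5, 2.1), the white torus covered √(2.4² + 0.4²) ≈ 2.4 units.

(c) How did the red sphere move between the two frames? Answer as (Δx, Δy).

(0.9, -0.9)

The red sphere started near (9.5, 7.0) and ended near (10.4, 6.1).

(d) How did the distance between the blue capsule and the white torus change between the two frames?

-4.4

They were about 9.7 units apart before and 5.3 after — 4.4 units closer together.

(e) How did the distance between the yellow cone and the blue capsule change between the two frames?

-1.5

The distance was about 4.3 in the first image and 2.8 in the second, so they moved 1.5 units closer together.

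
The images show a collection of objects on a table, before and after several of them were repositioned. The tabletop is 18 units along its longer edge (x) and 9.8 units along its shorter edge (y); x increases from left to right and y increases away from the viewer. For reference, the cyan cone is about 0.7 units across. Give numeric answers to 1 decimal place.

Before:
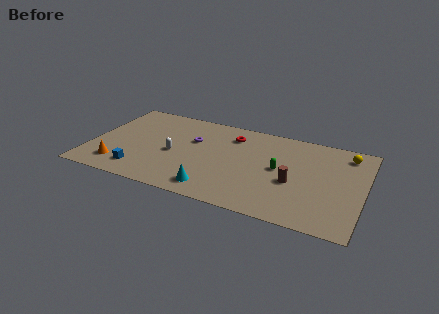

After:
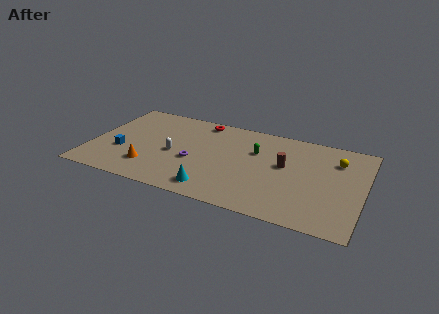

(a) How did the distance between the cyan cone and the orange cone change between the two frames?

-1.9

The distance was about 6.4 in the first image and 4.5 in the second, so they moved 1.9 units closer together.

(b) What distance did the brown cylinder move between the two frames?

1.7

The brown cylinder moved from about (13.5, 4.0) to (12.8, 5.6), a distance of √(0.7² + 1.6²) ≈ 1.7.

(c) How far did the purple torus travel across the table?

2.3

The purple torus was near (6.6, 6.3) before and (6.9, 4.0) after, so it travelled √(0.3² + 2.3²) ≈ 2.3 units.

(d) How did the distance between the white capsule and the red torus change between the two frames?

-0.4

They were about 4.9 units apart before and 4.5 after — 0.4 units closer together.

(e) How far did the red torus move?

2.4

The red torus moved from about (9.1, 7.7) to (6.9, 8.7), a distance of √(2.2² + 1.0²) ≈ 2.4.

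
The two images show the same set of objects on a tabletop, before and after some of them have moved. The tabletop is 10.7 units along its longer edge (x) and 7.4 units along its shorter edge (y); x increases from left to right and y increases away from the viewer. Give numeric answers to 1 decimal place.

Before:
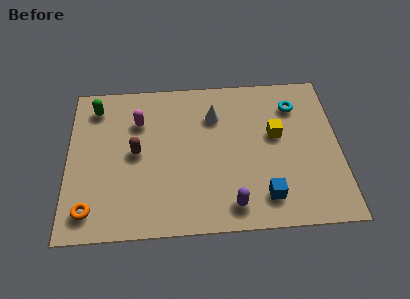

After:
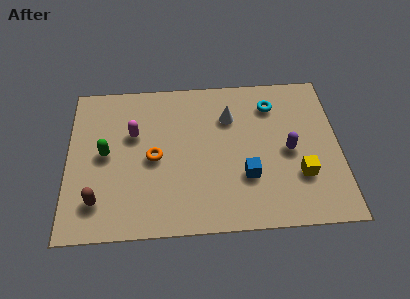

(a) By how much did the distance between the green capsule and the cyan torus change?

-1.0

The distance was about 7.9 in the first image and 6.9 in the second, so they moved 1.0 units closer together.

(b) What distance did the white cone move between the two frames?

0.6

The white cone was near (5.8, 5.4) before and (6.4, 5.3) after, so it travelled √(0.6² + 0.1²) ≈ 0.6 units.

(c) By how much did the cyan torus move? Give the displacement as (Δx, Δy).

(-0.9, 0.1)

The cyan torus started near (9.0, 5.7) and ended near (8.1, 5.8).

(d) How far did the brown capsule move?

2.7

From (2.7, 3.8) to (1.2, 1.6), the brown capsule covered √(1.5² + 2.2²) ≈ 2.7 units.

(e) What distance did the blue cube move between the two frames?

1.2

The blue cube was near (7.7, 1.4) before and (7.0, 2.4) after, so it travelled √(0.7² + 1.0²) ≈ 1.2 units.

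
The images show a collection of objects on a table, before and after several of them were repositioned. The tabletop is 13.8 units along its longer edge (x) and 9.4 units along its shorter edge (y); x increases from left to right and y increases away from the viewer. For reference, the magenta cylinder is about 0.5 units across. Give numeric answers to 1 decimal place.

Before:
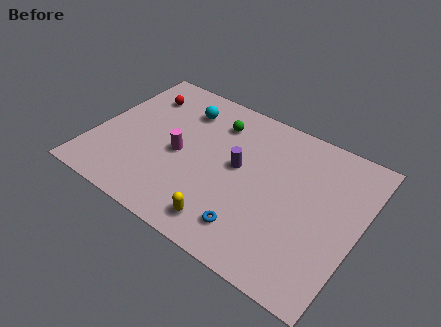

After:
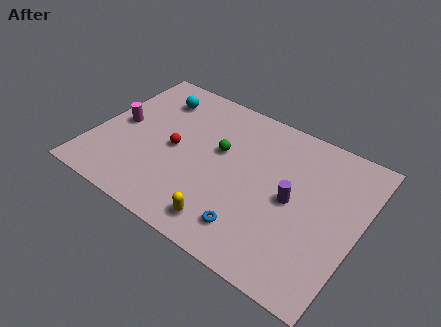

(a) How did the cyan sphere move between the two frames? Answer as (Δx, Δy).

(-1.5, 0.1)

The cyan sphere started near (4.1, 7.3) and ended near (2.6, 7.4).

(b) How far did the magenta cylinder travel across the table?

3.3

The magenta cylinder moved from about (4.5, 4.3) to (1.2, 4.7), a distance of √(3.3² + 0.4²) ≈ 3.3.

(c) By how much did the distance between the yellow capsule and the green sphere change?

-1.8

Before: roughly 6.1 units apart; after: 4.3. That's 1.8 units closer together.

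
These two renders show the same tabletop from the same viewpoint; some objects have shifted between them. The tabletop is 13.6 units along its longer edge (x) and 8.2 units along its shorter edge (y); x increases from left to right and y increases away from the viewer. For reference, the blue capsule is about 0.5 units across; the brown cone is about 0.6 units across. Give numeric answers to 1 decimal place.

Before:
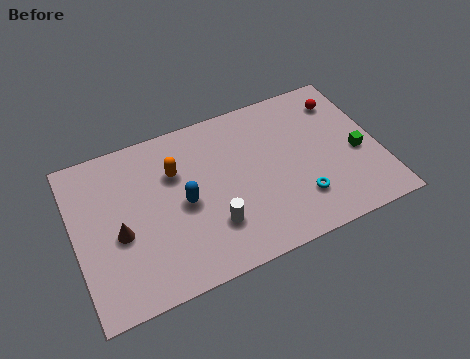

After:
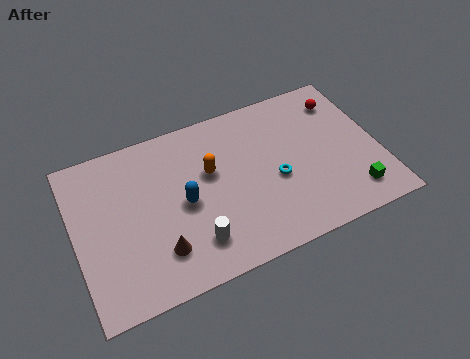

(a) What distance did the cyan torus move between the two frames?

1.7

The cyan torus was near (9.8, 2.1) before and (8.9, 3.5) after, so it travelled √(0.9² + 1.4²) ≈ 1.7 units.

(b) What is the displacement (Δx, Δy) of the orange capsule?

(1.5, -0.6)

From the two frames, the orange capsule sits at roughly (4.6, 5.6) before and (6.1, 5.0) after.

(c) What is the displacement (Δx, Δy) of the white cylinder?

(-0.9, -0.5)

The white cylinder started near (5.9, 2.3) and ended near (5.0, 1.8).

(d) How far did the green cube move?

2.1

The green cube moved from about (12.6, 3.5) to (12.1, 1.5), a distance of √(0.5² + 2.0²) ≈ 2.1.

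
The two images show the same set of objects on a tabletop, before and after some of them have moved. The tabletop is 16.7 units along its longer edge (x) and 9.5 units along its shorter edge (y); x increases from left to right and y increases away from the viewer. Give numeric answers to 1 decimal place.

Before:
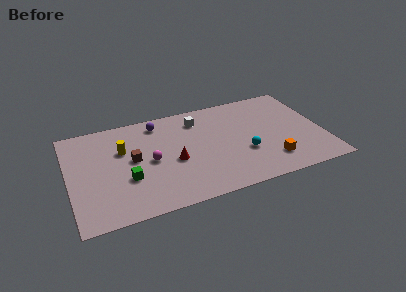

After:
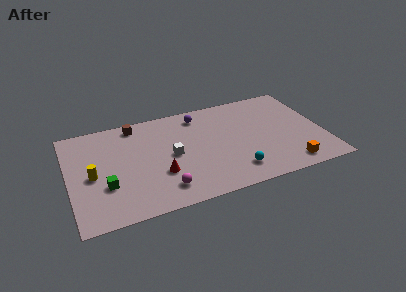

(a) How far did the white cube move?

3.5

The white cube moved from about (8.7, 7.6) to (6.7, 4.7), a distance of √(2.0² + 2.9²) ≈ 3.5.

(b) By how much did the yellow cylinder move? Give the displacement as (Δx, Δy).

(-2.1, -1.8)

From the two frames, the yellow cylinder sits at roughly (3.6, 6.2) before and (1.5, 4.4) after.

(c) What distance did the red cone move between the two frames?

1.3

From (6.8, 4.1) to (5.8, 3.2), the red cone covered √(1.0² + 0.9²) ≈ 1.3 units.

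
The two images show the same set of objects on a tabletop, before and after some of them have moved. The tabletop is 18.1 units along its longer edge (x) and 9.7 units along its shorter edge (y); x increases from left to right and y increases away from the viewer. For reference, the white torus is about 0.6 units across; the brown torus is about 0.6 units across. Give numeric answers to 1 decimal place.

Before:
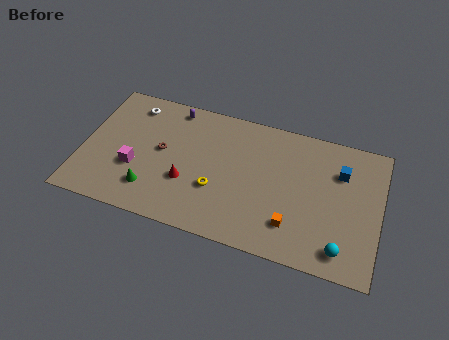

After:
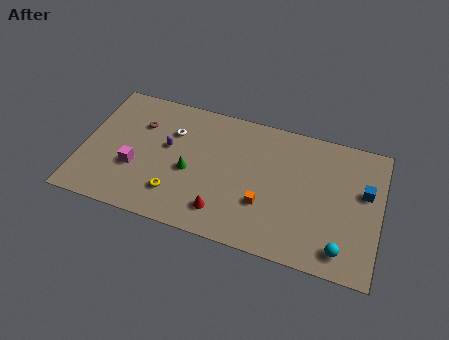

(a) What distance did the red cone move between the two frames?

2.7

The red cone was near (6.5, 3.4) before and (8.8, 1.9) after, so it travelled √(2.3² + 1.5²) ≈ 2.7 units.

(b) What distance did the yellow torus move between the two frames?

2.6

The yellow torus moved from about (8.3, 3.4) to (5.9, 2.3), a distance of √(2.4² + 1.1²) ≈ 2.6.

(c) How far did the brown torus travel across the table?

2.2

From (4.8, 5.2) to (3.3, 6.8), the brown torus covered √(1.5² + 1.6²) ≈ 2.2 units.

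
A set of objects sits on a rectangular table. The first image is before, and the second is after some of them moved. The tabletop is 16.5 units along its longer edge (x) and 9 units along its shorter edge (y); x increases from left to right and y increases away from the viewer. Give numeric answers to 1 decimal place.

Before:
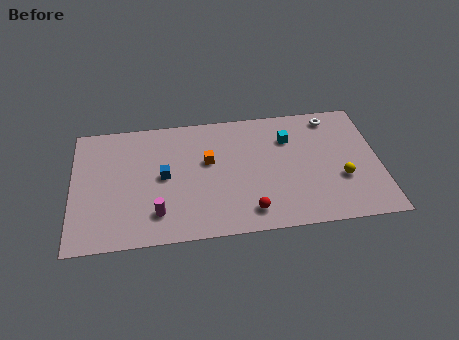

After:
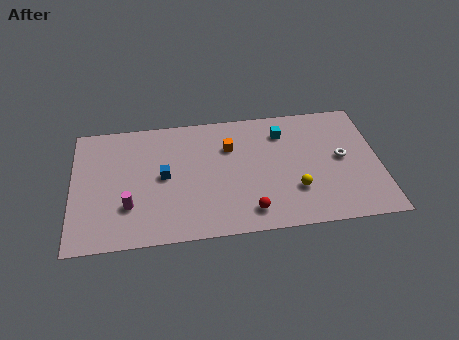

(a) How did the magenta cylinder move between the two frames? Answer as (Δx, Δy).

(-1.5, 0.7)

From the two frames, the magenta cylinder sits at roughly (4.5, 2.0) before and (3.0, 2.7) after.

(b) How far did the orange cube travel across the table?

1.5

From (7.3, 5.4) to (8.5, 6.3), the orange cube covered √(1.2² + 0.9²) ≈ 1.5 units.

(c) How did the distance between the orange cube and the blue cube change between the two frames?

+1.5

Before: roughly 2.5 units apart; after: 4.0. That's 1.5 units further apart.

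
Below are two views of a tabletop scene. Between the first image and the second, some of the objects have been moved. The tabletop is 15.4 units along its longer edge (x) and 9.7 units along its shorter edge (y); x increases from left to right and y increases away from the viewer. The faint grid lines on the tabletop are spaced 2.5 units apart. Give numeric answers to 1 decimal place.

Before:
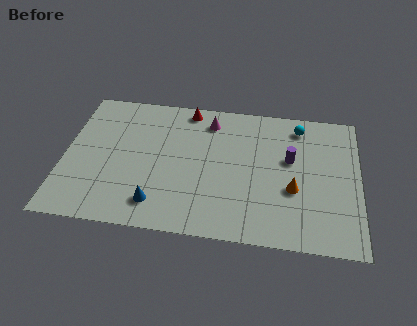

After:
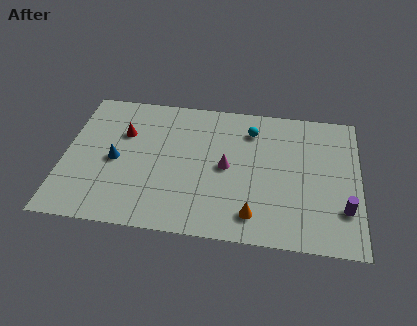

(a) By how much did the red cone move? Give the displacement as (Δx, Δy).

(-3.3, -2.2)

From the two frames, the red cone sits at roughly (6.3, 8.7) before and (3.0, 6.5) after.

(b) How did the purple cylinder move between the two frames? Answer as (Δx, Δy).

(2.8, -3.1)

From the two frames, the purple cylinder sits at roughly (11.8, 5.8) before and (14.6, 2.7) after.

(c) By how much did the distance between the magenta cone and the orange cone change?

-2.8

They were about 6.2 units apart before and 3.4 after — 2.8 units closer together.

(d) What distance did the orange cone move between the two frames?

2.8

The orange cone moved from about (12.0, 3.7) to (10.0, 1.7), a distance of √(2.0² + 2.0²) ≈ 2.8.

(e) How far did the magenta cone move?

3.4

The magenta cone was near (7.5, 8.0) before and (8.5, 4.8) after, so it travelled √(1.0² + 3.2²) ≈ 3.4 units.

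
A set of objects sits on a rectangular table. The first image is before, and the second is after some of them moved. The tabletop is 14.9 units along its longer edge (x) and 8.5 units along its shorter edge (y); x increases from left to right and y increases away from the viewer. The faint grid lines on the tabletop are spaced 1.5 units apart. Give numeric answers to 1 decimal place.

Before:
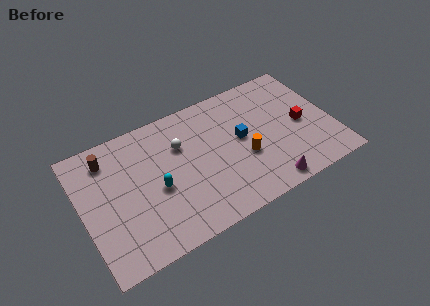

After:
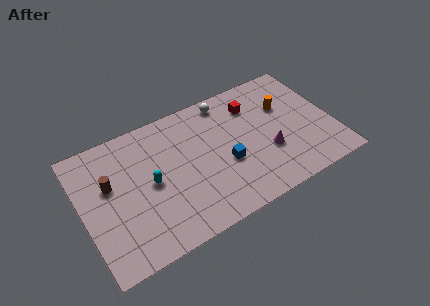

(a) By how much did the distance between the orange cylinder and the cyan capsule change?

+3.2

They were about 5.2 units apart before and 8.4 after — 3.2 units further apart.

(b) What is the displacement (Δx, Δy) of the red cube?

(-2.6, 2.5)

From the two frames, the red cube sits at roughly (13.1, 4.0) before and (10.5, 6.5) after.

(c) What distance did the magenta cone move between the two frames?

2.1

The magenta cone was near (10.5, 0.9) before and (10.9, 3.0) after, so it travelled √(0.4² + 2.1²) ≈ 2.1 units.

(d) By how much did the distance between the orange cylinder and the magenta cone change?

+0.4

They were about 2.6 units apart before and 3.0 after — 0.4 units further apart.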